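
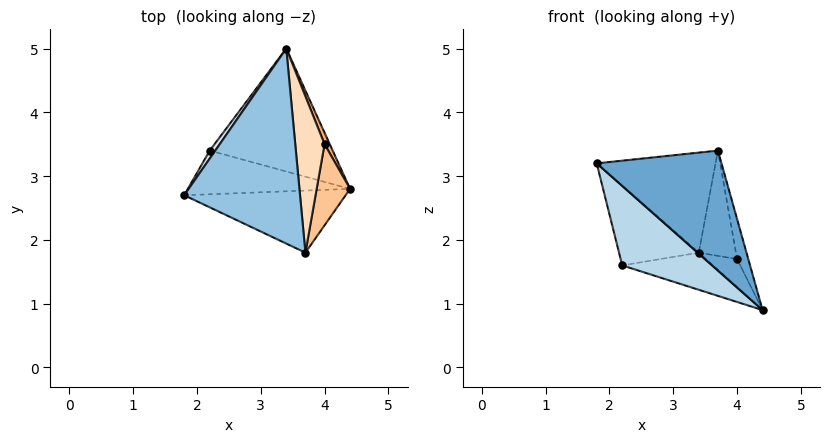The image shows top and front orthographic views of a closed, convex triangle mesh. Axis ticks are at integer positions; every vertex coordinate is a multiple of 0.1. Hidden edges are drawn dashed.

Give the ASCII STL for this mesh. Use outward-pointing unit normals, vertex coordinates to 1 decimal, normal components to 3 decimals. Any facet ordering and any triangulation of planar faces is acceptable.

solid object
 facet normal -0.349 -0.832 -0.431
  outer loop
   vertex 3.7 1.8 3.4
   vertex 1.8 2.7 3.2
   vertex 4.4 2.8 0.9
  endloop
 endfacet
 facet normal 0.122 0.453 0.883
  outer loop
   vertex 3.7 1.8 3.4
   vertex 3.4 5.0 1.8
   vertex 1.8 2.7 3.2
  endloop
 endfacet
 facet normal -0.365 -0.816 -0.448
  outer loop
   vertex 2.2 3.4 1.6
   vertex 4.4 2.8 0.9
   vertex 1.8 2.7 3.2
  endloop
 endfacet
 facet normal -0.802 0.594 0.059
  outer loop
   vertex 2.2 3.4 1.6
   vertex 1.8 2.7 3.2
   vertex 3.4 5.0 1.8
  endloop
 endfacet
 facet normal -0.220 0.282 -0.934
  outer loop
   vertex 2.2 3.4 1.6
   vertex 3.4 5.0 1.8
   vertex 4.4 2.8 0.9
  endloop
 endfacet
 facet normal 0.922 0.359 0.147
  outer loop
   vertex 4.0 3.5 1.7
   vertex 4.4 2.8 0.9
   vertex 3.4 5.0 1.8
  endloop
 endfacet
 facet normal 0.932 0.161 0.325
  outer loop
   vertex 4.0 3.5 1.7
   vertex 3.7 1.8 3.4
   vertex 4.4 2.8 0.9
  endloop
 endfacet
 facet normal 0.838 0.305 0.453
  outer loop
   vertex 4.0 3.5 1.7
   vertex 3.4 5.0 1.8
   vertex 3.7 1.8 3.4
  endloop
 endfacet
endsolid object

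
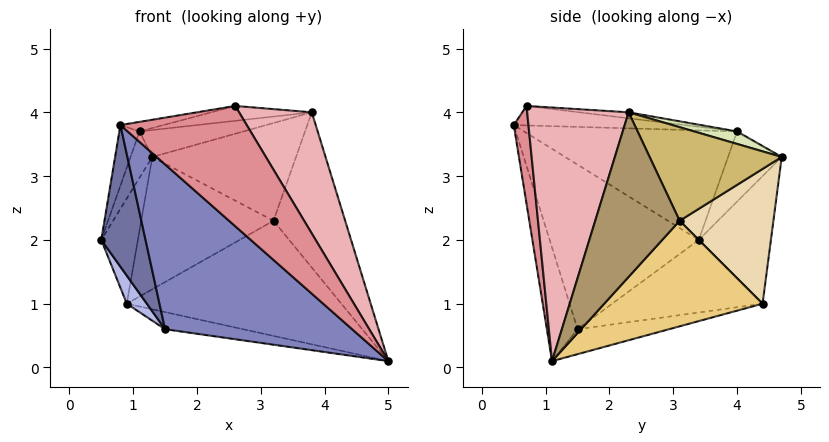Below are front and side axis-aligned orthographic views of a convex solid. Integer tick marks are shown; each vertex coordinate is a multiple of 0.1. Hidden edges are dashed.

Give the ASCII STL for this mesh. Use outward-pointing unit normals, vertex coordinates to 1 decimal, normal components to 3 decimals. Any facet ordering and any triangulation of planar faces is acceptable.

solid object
 facet normal -0.919 -0.273 -0.286
  outer loop
   vertex 1.5 1.5 0.6
   vertex 0.8 0.5 3.8
   vertex 0.5 3.4 2.0
  endloop
 endfacet
 facet normal -0.153 -0.933 -0.325
  outer loop
   vertex 1.5 1.5 0.6
   vertex 5.0 1.1 0.1
   vertex 0.8 0.5 3.8
  endloop
 endfacet
 facet normal -0.888 0.451 0.096
  outer loop
   vertex 0.9 4.4 1.0
   vertex 0.5 3.4 2.0
   vertex 1.3 4.7 3.3
  endloop
 endfacet
 facet normal -0.876 -0.117 -0.467
  outer loop
   vertex 0.9 4.4 1.0
   vertex 1.5 1.5 0.6
   vertex 0.5 3.4 2.0
  endloop
 endfacet
 facet normal -0.128 0.109 -0.986
  outer loop
   vertex 0.9 4.4 1.0
   vertex 5.0 1.1 0.1
   vertex 1.5 1.5 0.6
  endloop
 endfacet
 facet normal -0.949 0.090 0.303
  outer loop
   vertex 1.1 4.0 3.7
   vertex 0.5 3.4 2.0
   vertex 0.8 0.5 3.8
  endloop
 endfacet
 facet normal -0.910 0.369 0.191
  outer loop
   vertex 1.1 4.0 3.7
   vertex 1.3 4.7 3.3
   vertex 0.5 3.4 2.0
  endloop
 endfacet
 facet normal 0.184 0.447 0.875
  outer loop
   vertex 1.1 4.0 3.7
   vertex 3.8 2.3 4.0
   vertex 1.3 4.7 3.3
  endloop
 endfacet
 facet normal 0.762 0.647 0.035
  outer loop
   vertex 3.2 3.1 2.3
   vertex 3.8 2.3 4.0
   vertex 5.0 1.1 0.1
  endloop
 endfacet
 facet normal 0.673 0.732 0.107
  outer loop
   vertex 3.2 3.1 2.3
   vertex 1.3 4.7 3.3
   vertex 3.8 2.3 4.0
  endloop
 endfacet
 facet normal 0.577 0.781 -0.239
  outer loop
   vertex 3.2 3.1 2.3
   vertex 5.0 1.1 0.1
   vertex 0.9 4.4 1.0
  endloop
 endfacet
 facet normal 0.566 0.799 -0.203
  outer loop
   vertex 3.2 3.1 2.3
   vertex 0.9 4.4 1.0
   vertex 1.3 4.7 3.3
  endloop
 endfacet
 facet normal -0.169 0.043 0.985
  outer loop
   vertex 2.6 0.7 4.1
   vertex 1.1 4.0 3.7
   vertex 0.8 0.5 3.8
  endloop
 endfacet
 facet normal -0.048 0.098 0.994
  outer loop
   vertex 2.6 0.7 4.1
   vertex 3.8 2.3 4.0
   vertex 1.1 4.0 3.7
  endloop
 endfacet
 facet normal 0.115 -0.993 -0.030
  outer loop
   vertex 2.6 0.7 4.1
   vertex 0.8 0.5 3.8
   vertex 5.0 1.1 0.1
  endloop
 endfacet
 facet normal 0.747 -0.535 0.395
  outer loop
   vertex 2.6 0.7 4.1
   vertex 5.0 1.1 0.1
   vertex 3.8 2.3 4.0
  endloop
 endfacet
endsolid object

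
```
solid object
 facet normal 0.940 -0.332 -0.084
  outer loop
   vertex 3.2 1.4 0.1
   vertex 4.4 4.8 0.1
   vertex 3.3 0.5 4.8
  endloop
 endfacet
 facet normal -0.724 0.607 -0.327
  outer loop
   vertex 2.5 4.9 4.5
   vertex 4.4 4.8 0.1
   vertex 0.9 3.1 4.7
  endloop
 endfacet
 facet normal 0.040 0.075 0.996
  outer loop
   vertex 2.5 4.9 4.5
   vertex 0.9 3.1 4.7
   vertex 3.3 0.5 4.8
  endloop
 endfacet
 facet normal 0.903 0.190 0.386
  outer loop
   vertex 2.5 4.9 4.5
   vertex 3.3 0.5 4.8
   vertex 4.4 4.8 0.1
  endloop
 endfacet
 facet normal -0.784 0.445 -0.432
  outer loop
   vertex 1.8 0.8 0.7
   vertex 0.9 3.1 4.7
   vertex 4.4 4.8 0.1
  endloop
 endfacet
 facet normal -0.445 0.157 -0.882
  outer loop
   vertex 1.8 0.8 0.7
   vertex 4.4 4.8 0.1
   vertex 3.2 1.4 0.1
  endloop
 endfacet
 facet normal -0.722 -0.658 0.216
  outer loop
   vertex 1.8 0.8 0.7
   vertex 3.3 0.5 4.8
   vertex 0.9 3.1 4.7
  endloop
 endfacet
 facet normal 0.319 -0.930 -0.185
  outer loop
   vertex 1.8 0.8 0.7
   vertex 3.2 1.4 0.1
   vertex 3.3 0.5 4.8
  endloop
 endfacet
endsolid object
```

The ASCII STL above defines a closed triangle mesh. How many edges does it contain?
12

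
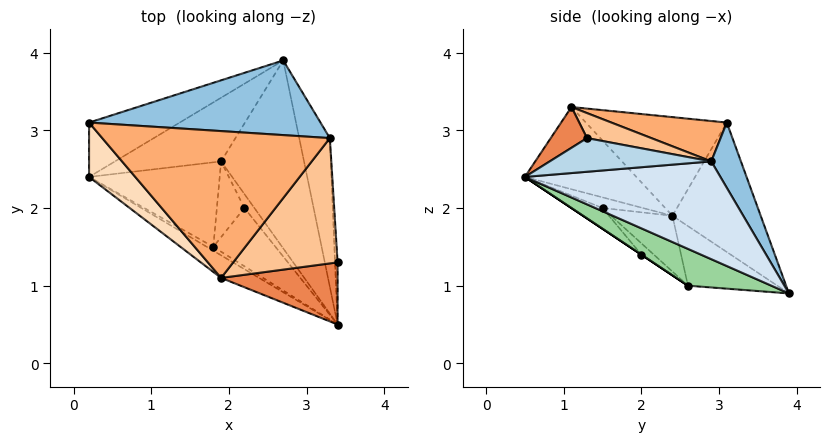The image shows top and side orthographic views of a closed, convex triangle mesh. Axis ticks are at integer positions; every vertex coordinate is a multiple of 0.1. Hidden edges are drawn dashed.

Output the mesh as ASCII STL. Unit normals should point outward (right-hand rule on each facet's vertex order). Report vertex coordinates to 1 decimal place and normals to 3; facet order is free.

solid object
 facet normal -0.584 0.701 -0.409
  outer loop
   vertex 0.2 2.4 1.9
   vertex 0.2 3.1 3.1
   vertex 2.7 3.9 0.9
  endloop
 endfacet
 facet normal 0.132 0.874 0.468
  outer loop
   vertex 3.3 2.9 2.6
   vertex 2.7 3.9 0.9
   vertex 0.2 3.1 3.1
  endloop
 endfacet
 facet normal 0.996 0.048 -0.077
  outer loop
   vertex 3.3 2.9 2.6
   vertex 3.4 1.3 2.9
   vertex 3.4 0.5 2.4
  endloop
 endfacet
 facet normal 0.952 0.065 -0.298
  outer loop
   vertex 3.3 2.9 2.6
   vertex 3.4 0.5 2.4
   vertex 2.7 3.9 0.9
  endloop
 endfacet
 facet normal 0.285 -0.508 0.813
  outer loop
   vertex 1.9 1.1 3.3
   vertex 3.4 0.5 2.4
   vertex 3.4 1.3 2.9
  endloop
 endfacet
 facet normal 0.170 0.240 0.956
  outer loop
   vertex 1.9 1.1 3.3
   vertex 3.3 2.9 2.6
   vertex 0.2 3.1 3.1
  endloop
 endfacet
 facet normal 0.229 0.193 0.954
  outer loop
   vertex 1.9 1.1 3.3
   vertex 3.4 1.3 2.9
   vertex 3.3 2.9 2.6
  endloop
 endfacet
 facet normal -0.732 -0.588 0.343
  outer loop
   vertex 1.9 1.1 3.3
   vertex 0.2 3.1 3.1
   vertex 0.2 2.4 1.9
  endloop
 endfacet
 facet normal -0.473 -0.854 -0.219
  outer loop
   vertex 1.9 1.1 3.3
   vertex 0.2 2.4 1.9
   vertex 3.4 0.5 2.4
  endloop
 endfacet
 facet normal 0.386 -0.305 -0.871
  outer loop
   vertex 1.9 2.6 1.0
   vertex 2.7 3.9 0.9
   vertex 3.4 0.5 2.4
  endloop
 endfacet
 facet normal -0.476 0.228 -0.849
  outer loop
   vertex 1.9 2.6 1.0
   vertex 0.2 2.4 1.9
   vertex 2.7 3.9 0.9
  endloop
 endfacet
 facet normal -0.457 -0.844 -0.281
  outer loop
   vertex 1.8 1.5 2.0
   vertex 3.4 0.5 2.4
   vertex 0.2 2.4 1.9
  endloop
 endfacet
 facet normal -0.307 -0.625 -0.718
  outer loop
   vertex 1.8 1.5 2.0
   vertex 0.2 2.4 1.9
   vertex 1.9 2.6 1.0
  endloop
 endfacet
 facet normal 0.000 -0.555 -0.832
  outer loop
   vertex 2.2 2.0 1.4
   vertex 1.9 2.6 1.0
   vertex 3.4 0.5 2.4
  endloop
 endfacet
 facet normal -0.237 -0.663 -0.710
  outer loop
   vertex 2.2 2.0 1.4
   vertex 3.4 0.5 2.4
   vertex 1.8 1.5 2.0
  endloop
 endfacet
 facet normal -0.295 -0.628 -0.720
  outer loop
   vertex 2.2 2.0 1.4
   vertex 1.8 1.5 2.0
   vertex 1.9 2.6 1.0
  endloop
 endfacet
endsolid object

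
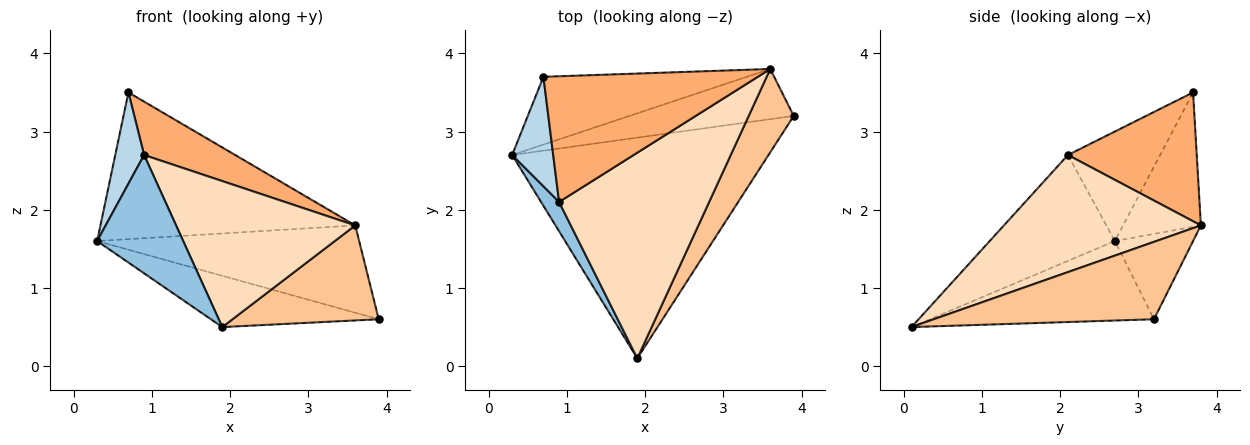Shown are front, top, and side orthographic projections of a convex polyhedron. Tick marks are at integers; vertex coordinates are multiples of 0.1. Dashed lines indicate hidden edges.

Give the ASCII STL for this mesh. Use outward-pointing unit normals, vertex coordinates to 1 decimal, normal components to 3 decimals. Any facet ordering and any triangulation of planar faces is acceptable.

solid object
 facet normal -0.289 0.217 -0.932
  outer loop
   vertex 1.9 0.1 0.5
   vertex 0.3 2.7 1.6
   vertex 3.9 3.2 0.6
  endloop
 endfacet
 facet normal -0.816 -0.561 0.139
  outer loop
   vertex 0.9 2.1 2.7
   vertex 0.3 2.7 1.6
   vertex 1.9 0.1 0.5
  endloop
 endfacet
 facet normal -0.899 -0.281 0.337
  outer loop
   vertex 0.9 2.1 2.7
   vertex 0.7 3.7 3.5
   vertex 0.3 2.7 1.6
  endloop
 endfacet
 facet normal -0.251 0.839 -0.482
  outer loop
   vertex 3.6 3.8 1.8
   vertex 3.9 3.2 0.6
   vertex 0.3 2.7 1.6
  endloop
 endfacet
 facet normal -0.267 0.875 -0.404
  outer loop
   vertex 3.6 3.8 1.8
   vertex 0.3 2.7 1.6
   vertex 0.7 3.7 3.5
  endloop
 endfacet
 facet normal 0.484 -0.342 0.805
  outer loop
   vertex 3.6 3.8 1.8
   vertex 0.7 3.7 3.5
   vertex 0.9 2.1 2.7
  endloop
 endfacet
 facet normal 0.750 -0.498 0.436
  outer loop
   vertex 3.6 3.8 1.8
   vertex 1.9 0.1 0.5
   vertex 3.9 3.2 0.6
  endloop
 endfacet
 facet normal 0.537 -0.488 0.688
  outer loop
   vertex 3.6 3.8 1.8
   vertex 0.9 2.1 2.7
   vertex 1.9 0.1 0.5
  endloop
 endfacet
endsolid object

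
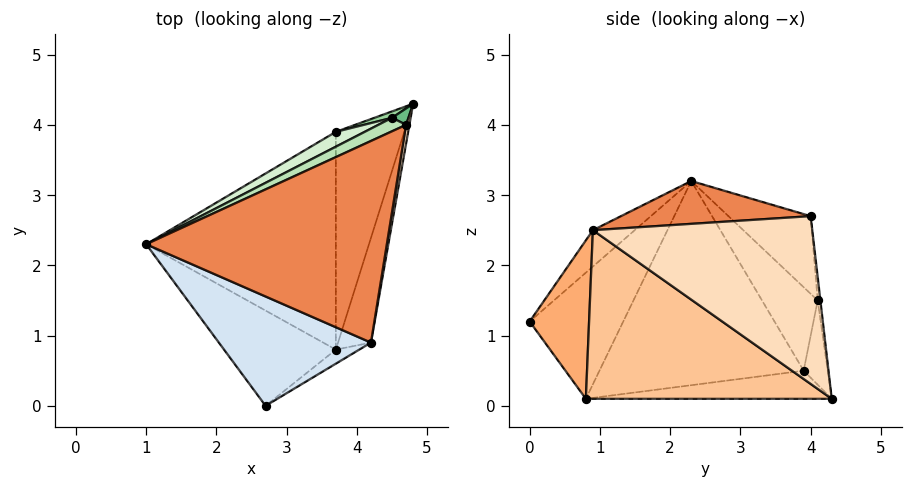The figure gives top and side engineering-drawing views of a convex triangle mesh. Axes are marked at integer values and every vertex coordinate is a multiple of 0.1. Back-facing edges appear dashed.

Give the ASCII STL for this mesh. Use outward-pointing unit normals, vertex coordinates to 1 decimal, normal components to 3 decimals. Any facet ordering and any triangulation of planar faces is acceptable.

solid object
 facet normal -0.748 0.024 -0.663
  outer loop
   vertex 3.7 0.8 0.1
   vertex 2.7 0.0 1.2
   vertex 1.0 2.3 3.2
  endloop
 endfacet
 facet normal -0.730 0.087 -0.678
  outer loop
   vertex 3.7 3.9 0.5
   vertex 3.7 0.8 0.1
   vertex 1.0 2.3 3.2
  endloop
 endfacet
 facet normal -0.377 0.119 -0.919
  outer loop
   vertex 3.7 3.9 0.5
   vertex 4.8 4.3 0.1
   vertex 3.7 0.8 0.1
  endloop
 endfacet
 facet normal -0.163 -0.713 0.682
  outer loop
   vertex 4.2 0.9 2.5
   vertex 1.0 2.3 3.2
   vertex 2.7 0.0 1.2
  endloop
 endfacet
 facet normal 0.174 -0.091 0.980
  outer loop
   vertex 4.2 0.9 2.5
   vertex 4.7 4.0 2.7
   vertex 1.0 2.3 3.2
  endloop
 endfacet
 facet normal 0.565 -0.821 -0.083
  outer loop
   vertex 4.2 0.9 2.5
   vertex 2.7 0.0 1.2
   vertex 3.7 0.8 0.1
  endloop
 endfacet
 facet normal 0.938 -0.295 -0.183
  outer loop
   vertex 4.2 0.9 2.5
   vertex 3.7 0.8 0.1
   vertex 4.8 4.3 0.1
  endloop
 endfacet
 facet normal 0.987 -0.160 0.019
  outer loop
   vertex 4.2 0.9 2.5
   vertex 4.8 4.3 0.1
   vertex 4.7 4.0 2.7
  endloop
 endfacet
 facet normal -0.153 0.982 0.107
  outer loop
   vertex 4.5 4.1 1.5
   vertex 4.7 4.0 2.7
   vertex 4.8 4.3 0.1
  endloop
 endfacet
 facet normal -0.320 0.945 0.067
  outer loop
   vertex 4.5 4.1 1.5
   vertex 4.8 4.3 0.1
   vertex 3.7 3.9 0.5
  endloop
 endfacet
 facet normal -0.397 0.907 0.142
  outer loop
   vertex 4.5 4.1 1.5
   vertex 1.0 2.3 3.2
   vertex 4.7 4.0 2.7
  endloop
 endfacet
 facet normal -0.399 0.906 0.138
  outer loop
   vertex 4.5 4.1 1.5
   vertex 3.7 3.9 0.5
   vertex 1.0 2.3 3.2
  endloop
 endfacet
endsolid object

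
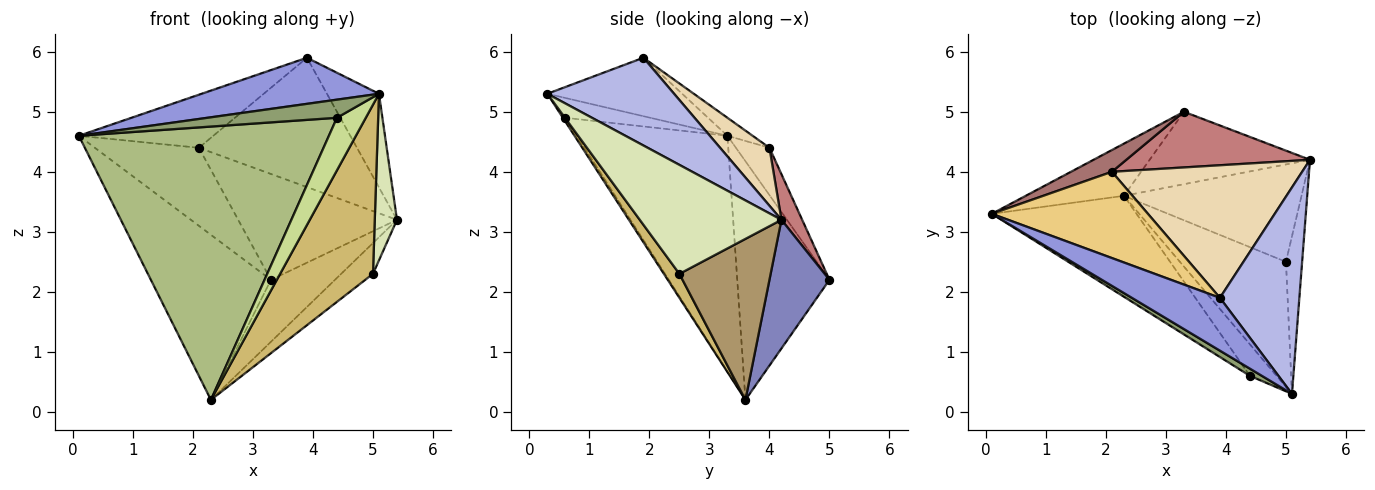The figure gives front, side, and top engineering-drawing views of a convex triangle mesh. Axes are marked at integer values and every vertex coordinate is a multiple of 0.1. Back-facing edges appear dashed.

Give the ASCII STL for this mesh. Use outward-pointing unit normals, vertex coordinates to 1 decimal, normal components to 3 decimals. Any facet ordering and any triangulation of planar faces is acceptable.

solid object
 facet normal -0.591 0.769 -0.243
  outer loop
   vertex 3.3 5.0 2.2
   vertex 2.3 3.6 0.2
   vertex 0.1 3.3 4.6
  endloop
 endfacet
 facet normal 0.520 0.555 -0.649
  outer loop
   vertex 3.3 5.0 2.2
   vertex 5.4 4.2 3.2
   vertex 2.3 3.6 0.2
  endloop
 endfacet
 facet normal -0.447 -0.588 0.674
  outer loop
   vertex 3.9 1.9 5.9
   vertex 0.1 3.3 4.6
   vertex 5.1 0.3 5.3
  endloop
 endfacet
 facet normal 0.709 0.291 0.642
  outer loop
   vertex 3.9 1.9 5.9
   vertex 5.1 0.3 5.3
   vertex 5.4 4.2 3.2
  endloop
 endfacet
 facet normal -0.520 -0.794 0.315
  outer loop
   vertex 4.4 0.6 4.9
   vertex 5.1 0.3 5.3
   vertex 0.1 3.3 4.6
  endloop
 endfacet
 facet normal -0.492 -0.817 -0.302
  outer loop
   vertex 4.4 0.6 4.9
   vertex 0.1 3.3 4.6
   vertex 2.3 3.6 0.2
  endloop
 endfacet
 facet normal -0.073 -0.855 -0.513
  outer loop
   vertex 4.4 0.6 4.9
   vertex 2.3 3.6 0.2
   vertex 5.1 0.3 5.3
  endloop
 endfacet
 facet normal 0.977 -0.153 -0.145
  outer loop
   vertex 5.0 2.5 2.3
   vertex 5.4 4.2 3.2
   vertex 5.1 0.3 5.3
  endloop
 endfacet
 facet normal 0.654 0.228 -0.721
  outer loop
   vertex 5.0 2.5 2.3
   vertex 2.3 3.6 0.2
   vertex 5.4 4.2 3.2
  endloop
 endfacet
 facet normal 0.133 -0.797 -0.589
  outer loop
   vertex 5.0 2.5 2.3
   vertex 5.1 0.3 5.3
   vertex 2.3 3.6 0.2
  endloop
 endfacet
 facet normal -0.098 0.522 0.848
  outer loop
   vertex 2.1 4.0 4.4
   vertex 0.1 3.3 4.6
   vertex 3.9 1.9 5.9
  endloop
 endfacet
 facet normal 0.213 0.682 0.699
  outer loop
   vertex 2.1 4.0 4.4
   vertex 3.9 1.9 5.9
   vertex 5.4 4.2 3.2
  endloop
 endfacet
 facet normal -0.296 0.920 0.257
  outer loop
   vertex 2.1 4.0 4.4
   vertex 3.3 5.0 2.2
   vertex 0.1 3.3 4.6
  endloop
 endfacet
 facet normal 0.115 0.879 0.462
  outer loop
   vertex 2.1 4.0 4.4
   vertex 5.4 4.2 3.2
   vertex 3.3 5.0 2.2
  endloop
 endfacet
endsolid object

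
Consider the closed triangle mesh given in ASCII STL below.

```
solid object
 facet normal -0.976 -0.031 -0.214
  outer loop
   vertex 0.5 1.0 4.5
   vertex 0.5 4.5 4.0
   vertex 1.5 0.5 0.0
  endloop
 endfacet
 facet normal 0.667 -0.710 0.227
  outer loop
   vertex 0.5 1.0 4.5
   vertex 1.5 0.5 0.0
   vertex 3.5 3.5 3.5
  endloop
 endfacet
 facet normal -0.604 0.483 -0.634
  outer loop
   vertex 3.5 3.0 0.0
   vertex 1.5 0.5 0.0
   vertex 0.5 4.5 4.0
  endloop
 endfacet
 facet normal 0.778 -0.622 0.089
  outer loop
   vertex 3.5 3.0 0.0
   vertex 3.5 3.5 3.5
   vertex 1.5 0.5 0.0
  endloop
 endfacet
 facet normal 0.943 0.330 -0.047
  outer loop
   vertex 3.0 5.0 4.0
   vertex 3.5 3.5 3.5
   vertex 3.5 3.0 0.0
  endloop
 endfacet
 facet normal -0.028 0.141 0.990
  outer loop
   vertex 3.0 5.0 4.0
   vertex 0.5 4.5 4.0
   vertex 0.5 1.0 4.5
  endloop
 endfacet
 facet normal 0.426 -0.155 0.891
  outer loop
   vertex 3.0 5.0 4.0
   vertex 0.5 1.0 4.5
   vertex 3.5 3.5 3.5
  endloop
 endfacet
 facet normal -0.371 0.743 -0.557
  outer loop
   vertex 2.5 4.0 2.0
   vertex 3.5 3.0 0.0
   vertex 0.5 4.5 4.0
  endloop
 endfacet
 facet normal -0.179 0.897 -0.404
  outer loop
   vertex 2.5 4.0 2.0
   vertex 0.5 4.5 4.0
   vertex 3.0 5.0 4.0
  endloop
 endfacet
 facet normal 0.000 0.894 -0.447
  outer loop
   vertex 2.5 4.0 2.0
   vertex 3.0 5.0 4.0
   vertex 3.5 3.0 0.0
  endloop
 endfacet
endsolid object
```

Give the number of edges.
15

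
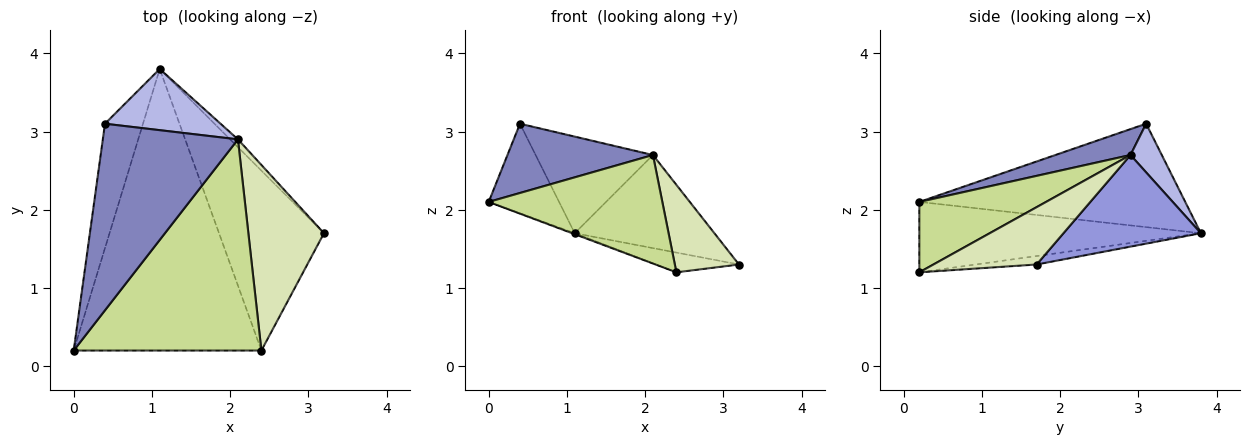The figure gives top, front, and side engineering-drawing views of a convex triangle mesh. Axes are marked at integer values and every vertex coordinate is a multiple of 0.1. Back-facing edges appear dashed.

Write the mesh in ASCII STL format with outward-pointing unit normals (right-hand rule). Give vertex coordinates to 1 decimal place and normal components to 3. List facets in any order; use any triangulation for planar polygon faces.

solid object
 facet normal -0.911 0.241 -0.335
  outer loop
   vertex 0.4 3.1 3.1
   vertex 1.1 3.8 1.7
   vertex 0.0 0.2 2.1
  endloop
 endfacet
 facet normal 0.177 -0.343 0.923
  outer loop
   vertex 2.1 2.9 2.7
   vertex 0.4 3.1 3.1
   vertex 0.0 0.2 2.1
  endloop
 endfacet
 facet normal 0.700 0.712 -0.060
  outer loop
   vertex 2.1 2.9 2.7
   vertex 3.2 1.7 1.3
   vertex 1.1 3.8 1.7
  endloop
 endfacet
 facet normal 0.220 0.824 0.522
  outer loop
   vertex 2.1 2.9 2.7
   vertex 1.1 3.8 1.7
   vertex 0.4 3.1 3.1
  endloop
 endfacet
 facet normal -0.351 0.003 -0.936
  outer loop
   vertex 2.4 0.2 1.2
   vertex 0.0 0.2 2.1
   vertex 1.1 3.8 1.7
  endloop
 endfacet
 facet normal -0.080 0.109 -0.991
  outer loop
   vertex 2.4 0.2 1.2
   vertex 1.1 3.8 1.7
   vertex 3.2 1.7 1.3
  endloop
 endfacet
 facet normal 0.316 -0.434 0.844
  outer loop
   vertex 2.4 0.2 1.2
   vertex 2.1 2.9 2.7
   vertex 0.0 0.2 2.1
  endloop
 endfacet
 facet normal 0.566 -0.351 0.746
  outer loop
   vertex 2.4 0.2 1.2
   vertex 3.2 1.7 1.3
   vertex 2.1 2.9 2.7
  endloop
 endfacet
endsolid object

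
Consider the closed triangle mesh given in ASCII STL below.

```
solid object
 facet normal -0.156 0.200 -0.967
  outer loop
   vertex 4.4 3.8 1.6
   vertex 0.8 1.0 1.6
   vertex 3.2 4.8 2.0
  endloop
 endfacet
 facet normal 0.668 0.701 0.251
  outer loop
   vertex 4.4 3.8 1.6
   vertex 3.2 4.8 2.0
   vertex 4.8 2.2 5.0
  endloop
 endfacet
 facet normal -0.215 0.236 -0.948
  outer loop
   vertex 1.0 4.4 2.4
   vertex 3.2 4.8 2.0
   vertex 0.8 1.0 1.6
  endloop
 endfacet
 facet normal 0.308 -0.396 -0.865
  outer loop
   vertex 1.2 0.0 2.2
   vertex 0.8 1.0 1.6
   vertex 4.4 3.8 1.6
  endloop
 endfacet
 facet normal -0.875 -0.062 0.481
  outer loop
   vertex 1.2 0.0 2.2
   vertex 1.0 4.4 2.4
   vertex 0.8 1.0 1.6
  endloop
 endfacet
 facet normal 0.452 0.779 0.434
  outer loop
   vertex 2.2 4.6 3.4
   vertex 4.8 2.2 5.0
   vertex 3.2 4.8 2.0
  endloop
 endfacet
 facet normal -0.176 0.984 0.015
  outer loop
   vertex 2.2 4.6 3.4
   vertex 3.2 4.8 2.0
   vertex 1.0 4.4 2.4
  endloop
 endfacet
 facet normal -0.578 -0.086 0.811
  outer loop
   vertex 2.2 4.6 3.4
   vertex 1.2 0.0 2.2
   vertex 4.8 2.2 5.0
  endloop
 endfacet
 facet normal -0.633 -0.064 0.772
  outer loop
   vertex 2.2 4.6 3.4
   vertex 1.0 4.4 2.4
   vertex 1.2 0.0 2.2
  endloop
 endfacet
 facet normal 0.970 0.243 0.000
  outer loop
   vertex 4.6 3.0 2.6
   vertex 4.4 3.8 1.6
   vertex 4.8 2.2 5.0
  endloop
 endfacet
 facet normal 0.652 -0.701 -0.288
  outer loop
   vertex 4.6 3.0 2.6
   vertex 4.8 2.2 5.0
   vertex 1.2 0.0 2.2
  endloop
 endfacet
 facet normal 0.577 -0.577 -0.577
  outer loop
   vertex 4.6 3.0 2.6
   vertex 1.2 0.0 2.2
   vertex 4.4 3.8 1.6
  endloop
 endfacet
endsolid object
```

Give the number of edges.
18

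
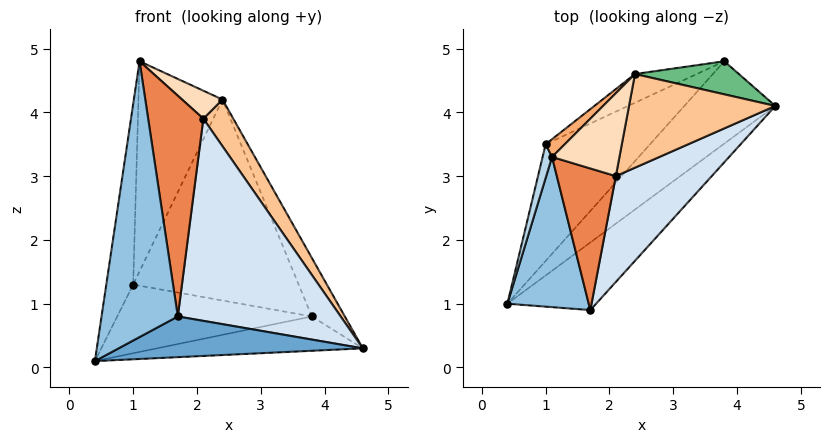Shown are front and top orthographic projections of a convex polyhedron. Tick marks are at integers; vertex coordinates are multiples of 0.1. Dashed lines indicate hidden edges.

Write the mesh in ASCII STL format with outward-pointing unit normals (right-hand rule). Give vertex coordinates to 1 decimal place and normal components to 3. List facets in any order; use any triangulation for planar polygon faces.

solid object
 facet normal 0.388 -0.475 -0.789
  outer loop
   vertex 1.7 0.9 0.8
   vertex 0.4 1.0 0.1
   vertex 4.6 4.1 0.3
  endloop
 endfacet
 facet normal -0.309 -0.835 0.455
  outer loop
   vertex 1.7 0.9 0.8
   vertex 1.1 3.3 4.8
   vertex 0.4 1.0 0.1
  endloop
 endfacet
 facet normal -0.976 0.215 0.040
  outer loop
   vertex 1.0 3.5 1.3
   vertex 0.4 1.0 0.1
   vertex 1.1 3.3 4.8
  endloop
 endfacet
 facet normal 0.727 -0.609 0.319
  outer loop
   vertex 2.1 3.0 3.9
   vertex 1.7 0.9 0.8
   vertex 4.6 4.1 0.3
  endloop
 endfacet
 facet normal 0.227 -0.820 0.526
  outer loop
   vertex 2.1 3.0 3.9
   vertex 1.1 3.3 4.8
   vertex 1.7 0.9 0.8
  endloop
 endfacet
 facet normal -0.692 0.720 0.061
  outer loop
   vertex 2.4 4.6 4.2
   vertex 1.0 3.5 1.3
   vertex 1.1 3.3 4.8
  endloop
 endfacet
 facet normal 0.829 -0.249 0.500
  outer loop
   vertex 2.4 4.6 4.2
   vertex 2.1 3.0 3.9
   vertex 4.6 4.1 0.3
  endloop
 endfacet
 facet normal 0.604 -0.255 0.756
  outer loop
   vertex 2.4 4.6 4.2
   vertex 1.1 3.3 4.8
   vertex 2.1 3.0 3.9
  endloop
 endfacet
 facet normal 0.730 0.595 0.336
  outer loop
   vertex 3.8 4.8 0.8
   vertex 2.4 4.6 4.2
   vertex 4.6 4.1 0.3
  endloop
 endfacet
 facet normal -0.436 0.891 -0.127
  outer loop
   vertex 3.8 4.8 0.8
   vertex 1.0 3.5 1.3
   vertex 2.4 4.6 4.2
  endloop
 endfacet
 facet normal -0.233 0.374 -0.897
  outer loop
   vertex 3.8 4.8 0.8
   vertex 4.6 4.1 0.3
   vertex 0.4 1.0 0.1
  endloop
 endfacet
 facet normal -0.363 0.473 -0.803
  outer loop
   vertex 3.8 4.8 0.8
   vertex 0.4 1.0 0.1
   vertex 1.0 3.5 1.3
  endloop
 endfacet
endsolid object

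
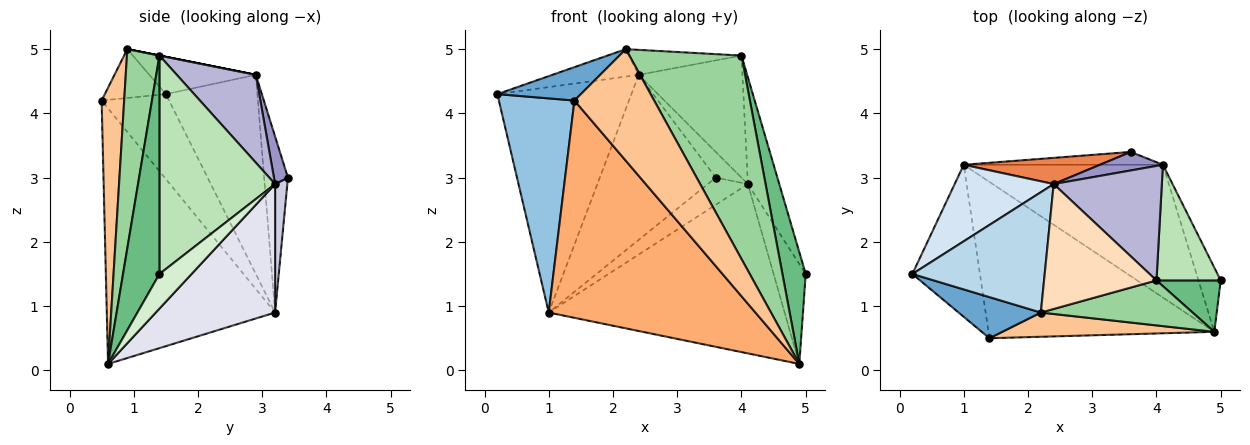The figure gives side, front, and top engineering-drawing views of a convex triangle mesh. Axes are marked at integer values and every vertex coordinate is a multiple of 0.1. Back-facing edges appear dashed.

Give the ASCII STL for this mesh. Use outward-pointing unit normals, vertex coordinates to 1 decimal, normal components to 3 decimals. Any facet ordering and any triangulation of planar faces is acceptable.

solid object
 facet normal -0.419 -0.573 0.705
  outer loop
   vertex 1.4 0.5 4.2
   vertex 2.2 0.9 5.0
   vertex 0.2 1.5 4.3
  endloop
 endfacet
 facet normal -0.588 -0.659 -0.468
  outer loop
   vertex 1.4 0.5 4.2
   vertex 0.2 1.5 4.3
   vertex 1.0 3.2 0.9
  endloop
 endfacet
 facet normal -0.265 0.215 0.940
  outer loop
   vertex 2.4 2.9 4.6
   vertex 0.2 1.5 4.3
   vertex 2.2 0.9 5.0
  endloop
 endfacet
 facet normal -0.543 0.795 0.270
  outer loop
   vertex 2.4 2.9 4.6
   vertex 1.0 3.2 0.9
   vertex 0.2 1.5 4.3
  endloop
 endfacet
 facet normal -0.199 0.968 0.154
  outer loop
   vertex 2.4 2.9 4.6
   vertex 3.6 3.4 3.0
   vertex 1.0 3.2 0.9
  endloop
 endfacet
 facet normal -0.551 -0.677 -0.487
  outer loop
   vertex 4.9 0.6 0.1
   vertex 1.4 0.5 4.2
   vertex 1.0 3.2 0.9
  endloop
 endfacet
 facet normal 0.266 -0.942 0.204
  outer loop
   vertex 4.9 0.6 0.1
   vertex 2.2 0.9 5.0
   vertex 1.4 0.5 4.2
  endloop
 endfacet
 facet normal 0.000 0.196 0.981
  outer loop
   vertex 4.0 1.4 4.9
   vertex 2.4 2.9 4.6
   vertex 2.2 0.9 5.0
  endloop
 endfacet
 facet normal 0.818 -0.523 0.240
  outer loop
   vertex 4.0 1.4 4.9
   vertex 4.9 0.6 0.1
   vertex 5.0 1.4 1.5
  endloop
 endfacet
 facet normal 0.273 -0.939 0.208
  outer loop
   vertex 4.0 1.4 4.9
   vertex 2.2 0.9 5.0
   vertex 4.9 0.6 0.1
  endloop
 endfacet
 facet normal 0.928 0.252 0.273
  outer loop
   vertex 4.1 3.2 2.9
   vertex 4.0 1.4 4.9
   vertex 5.0 1.4 1.5
  endloop
 endfacet
 facet normal 0.644 0.644 -0.414
  outer loop
   vertex 4.1 3.2 2.9
   vertex 5.0 1.4 1.5
   vertex 4.9 0.6 0.1
  endloop
 endfacet
 facet normal 0.404 0.742 0.535
  outer loop
   vertex 4.1 3.2 2.9
   vertex 3.6 3.4 3.0
   vertex 2.4 2.9 4.6
  endloop
 endfacet
 facet normal 0.486 0.638 0.598
  outer loop
   vertex 4.1 3.2 2.9
   vertex 2.4 2.9 4.6
   vertex 4.0 1.4 4.9
  endloop
 endfacet
 facet normal 0.266 0.871 -0.412
  outer loop
   vertex 4.1 3.2 2.9
   vertex 1.0 3.2 0.9
   vertex 3.6 3.4 3.0
  endloop
 endfacet
 facet normal 0.370 0.731 -0.573
  outer loop
   vertex 4.1 3.2 2.9
   vertex 4.9 0.6 0.1
   vertex 1.0 3.2 0.9
  endloop
 endfacet
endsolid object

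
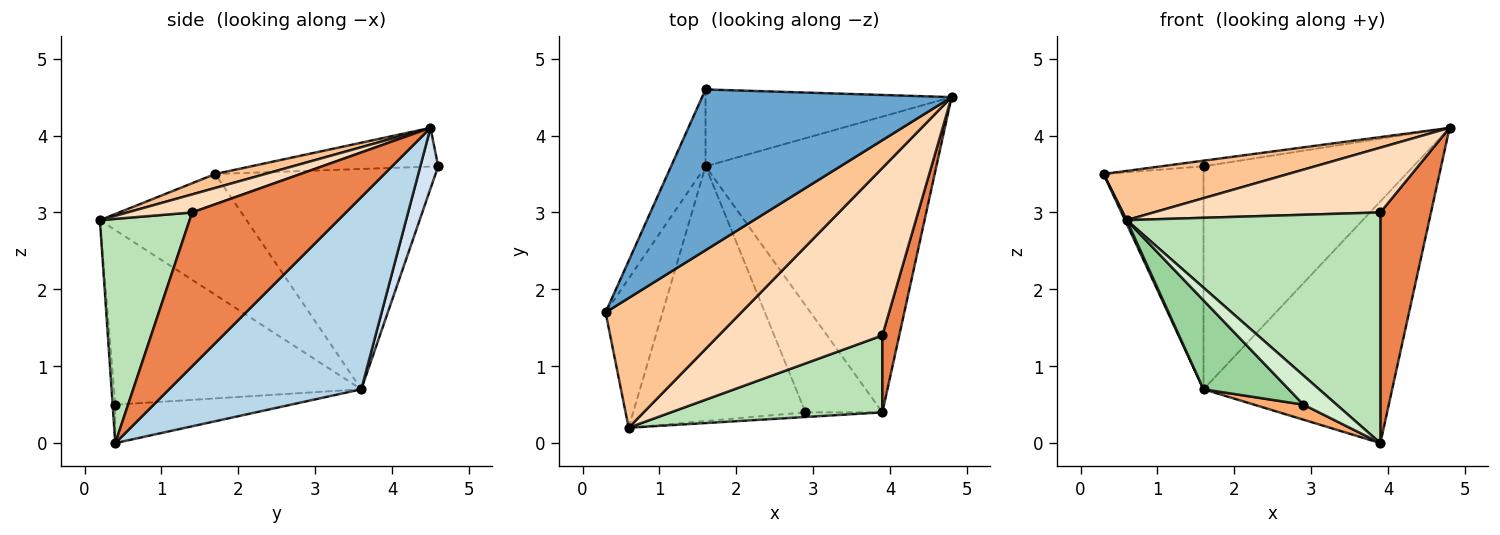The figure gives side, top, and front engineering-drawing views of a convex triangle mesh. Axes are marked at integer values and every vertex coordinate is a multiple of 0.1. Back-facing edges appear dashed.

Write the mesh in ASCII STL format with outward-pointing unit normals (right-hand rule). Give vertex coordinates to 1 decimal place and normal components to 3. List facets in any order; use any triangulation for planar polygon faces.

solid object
 facet normal -0.153 0.035 0.988
  outer loop
   vertex 1.6 4.6 3.6
   vertex 0.3 1.7 3.5
   vertex 4.8 4.5 4.1
  endloop
 endfacet
 facet normal -0.902 0.409 -0.141
  outer loop
   vertex 1.6 3.6 0.7
   vertex 0.3 1.7 3.5
   vertex 1.6 4.6 3.6
  endloop
 endfacet
 facet normal 0.542 0.532 -0.651
  outer loop
   vertex 1.6 3.6 0.7
   vertex 4.8 4.5 4.1
   vertex 3.9 0.4 0.0
  endloop
 endfacet
 facet normal 0.080 0.942 -0.325
  outer loop
   vertex 1.6 3.6 0.7
   vertex 1.6 4.6 3.6
   vertex 4.8 4.5 4.1
  endloop
 endfacet
 facet normal 0.945 -0.311 0.104
  outer loop
   vertex 3.9 1.4 3.0
   vertex 3.9 0.4 0.0
   vertex 4.8 4.5 4.1
  endloop
 endfacet
 facet normal -0.444 -0.125 -0.887
  outer loop
   vertex 2.9 0.4 0.5
   vertex 1.6 3.6 0.7
   vertex 3.9 0.4 0.0
  endloop
 endfacet
 facet normal 0.096 -0.353 0.931
  outer loop
   vertex 0.6 0.2 2.9
   vertex 4.8 4.5 4.1
   vertex 0.3 1.7 3.5
  endloop
 endfacet
 facet normal 0.102 -0.359 0.928
  outer loop
   vertex 0.6 0.2 2.9
   vertex 3.9 1.4 3.0
   vertex 4.8 4.5 4.1
  endloop
 endfacet
 facet normal -0.904 -0.010 -0.427
  outer loop
   vertex 0.6 0.2 2.9
   vertex 0.3 1.7 3.5
   vertex 1.6 3.6 0.7
  endloop
 endfacet
 facet normal -0.691 -0.238 -0.682
  outer loop
   vertex 0.6 0.2 2.9
   vertex 1.6 3.6 0.7
   vertex 2.9 0.4 0.5
  endloop
 endfacet
 facet normal 0.318 -0.899 0.300
  outer loop
   vertex 0.6 0.2 2.9
   vertex 3.9 0.4 0.0
   vertex 3.9 1.4 3.0
  endloop
 endfacet
 facet normal -0.079 -0.984 -0.157
  outer loop
   vertex 0.6 0.2 2.9
   vertex 2.9 0.4 0.5
   vertex 3.9 0.4 0.0
  endloop
 endfacet
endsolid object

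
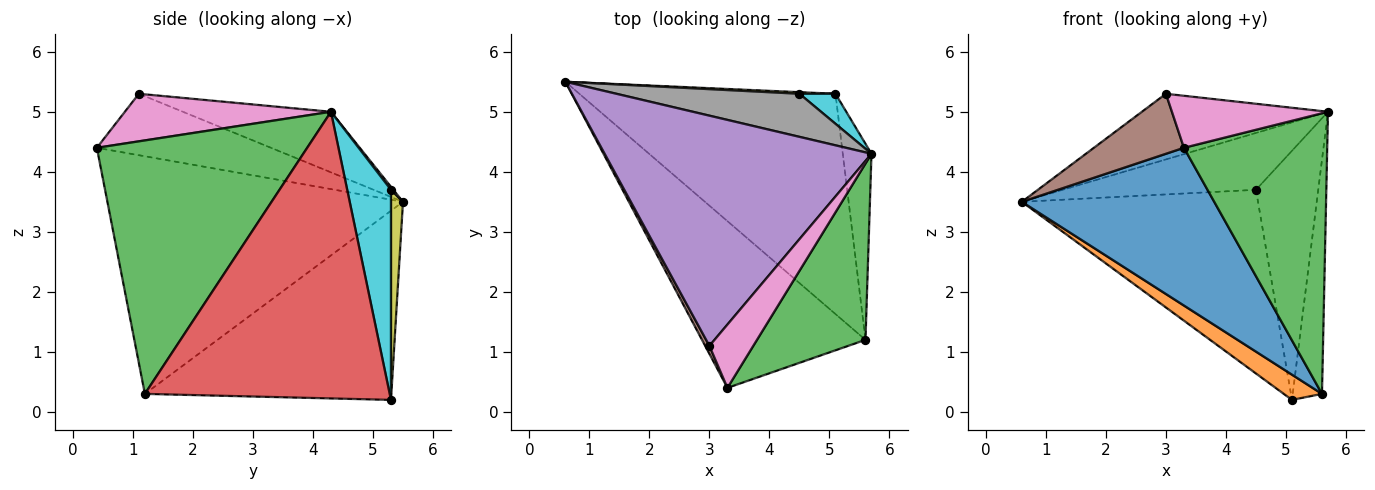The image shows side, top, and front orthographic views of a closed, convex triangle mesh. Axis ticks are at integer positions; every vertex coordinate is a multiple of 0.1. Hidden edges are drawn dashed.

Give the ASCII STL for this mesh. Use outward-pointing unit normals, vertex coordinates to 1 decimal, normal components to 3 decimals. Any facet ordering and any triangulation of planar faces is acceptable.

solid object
 facet normal -0.726 -0.473 -0.500
  outer loop
   vertex 5.6 1.2 0.3
   vertex 3.3 0.4 4.4
   vertex 0.6 5.5 3.5
  endloop
 endfacet
 facet normal -0.592 -0.092 -0.801
  outer loop
   vertex 5.6 1.2 0.3
   vertex 0.6 5.5 3.5
   vertex 5.1 5.3 0.2
  endloop
 endfacet
 facet normal 0.779 -0.531 0.334
  outer loop
   vertex 5.6 1.2 0.3
   vertex 5.7 4.3 5.0
   vertex 3.3 0.4 4.4
  endloop
 endfacet
 facet normal 0.988 0.118 -0.099
  outer loop
   vertex 5.6 1.2 0.3
   vertex 5.1 5.3 0.2
   vertex 5.7 4.3 5.0
  endloop
 endfacet
 facet normal -0.213 0.268 0.940
  outer loop
   vertex 3.0 1.1 5.3
   vertex 5.7 4.3 5.0
   vertex 0.6 5.5 3.5
  endloop
 endfacet
 facet normal -0.887 -0.459 0.061
  outer loop
   vertex 3.0 1.1 5.3
   vertex 0.6 5.5 3.5
   vertex 3.3 0.4 4.4
  endloop
 endfacet
 facet normal 0.642 -0.486 0.592
  outer loop
   vertex 3.0 1.1 5.3
   vertex 3.3 0.4 4.4
   vertex 5.7 4.3 5.0
  endloop
 endfacet
 facet normal 0.010 0.797 0.604
  outer loop
   vertex 4.5 5.3 3.7
   vertex 0.6 5.5 3.5
   vertex 5.7 4.3 5.0
  endloop
 endfacet
 facet normal 0.051 0.999 0.009
  outer loop
   vertex 4.5 5.3 3.7
   vertex 5.1 5.3 0.2
   vertex 0.6 5.5 3.5
  endloop
 endfacet
 facet normal 0.572 0.814 0.098
  outer loop
   vertex 4.5 5.3 3.7
   vertex 5.7 4.3 5.0
   vertex 5.1 5.3 0.2
  endloop
 endfacet
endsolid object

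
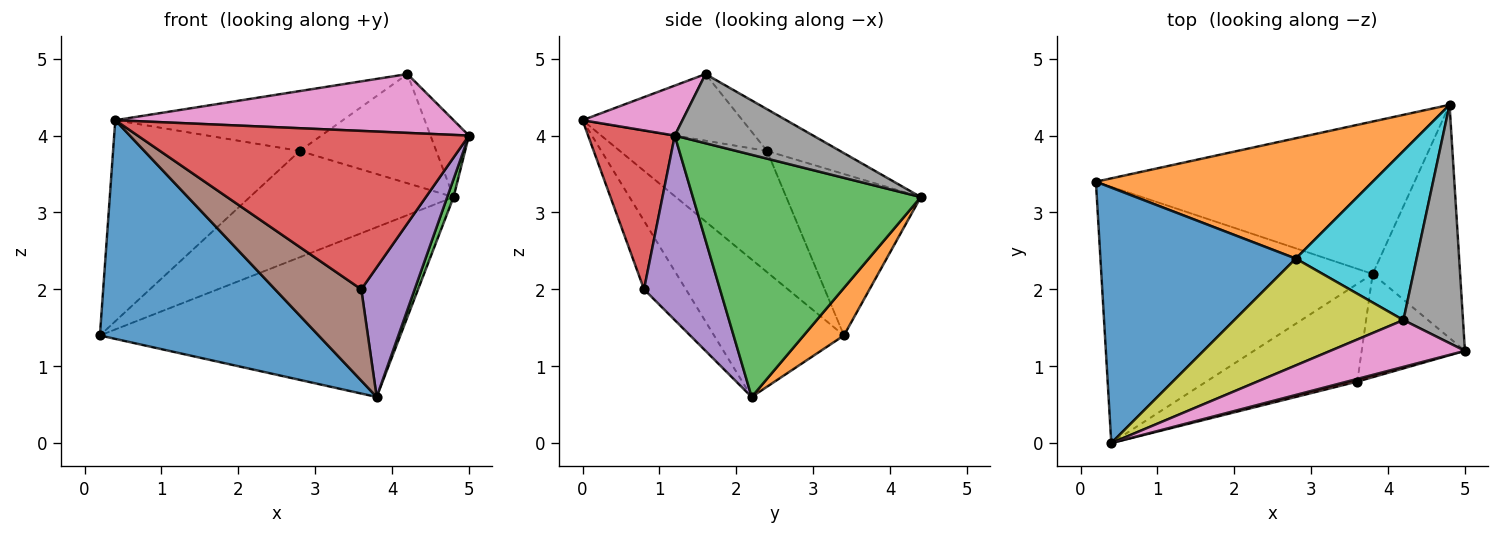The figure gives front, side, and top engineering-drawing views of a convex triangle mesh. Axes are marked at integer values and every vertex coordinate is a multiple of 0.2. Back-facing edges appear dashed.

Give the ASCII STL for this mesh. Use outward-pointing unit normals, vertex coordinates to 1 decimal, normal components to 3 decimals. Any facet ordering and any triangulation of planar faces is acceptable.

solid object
 facet normal -0.360 -0.606 -0.710
  outer loop
   vertex 3.8 2.2 0.6
   vertex 0.4 0.0 4.2
   vertex 0.2 3.4 1.4
  endloop
 endfacet
 facet normal 0.099 0.741 -0.665
  outer loop
   vertex 4.8 4.4 3.2
   vertex 3.8 2.2 0.6
   vertex 0.2 3.4 1.4
  endloop
 endfacet
 facet normal 0.940 -0.026 -0.340
  outer loop
   vertex 4.8 4.4 3.2
   vertex 5.0 1.2 4.0
   vertex 3.8 2.2 0.6
  endloop
 endfacet
 facet normal 0.253 -0.967 0.016
  outer loop
   vertex 3.6 0.8 2.0
   vertex 5.0 1.2 4.0
   vertex 0.4 0.0 4.2
  endloop
 endfacet
 facet normal 0.744 -0.523 -0.416
  outer loop
   vertex 3.6 0.8 2.0
   vertex 3.8 2.2 0.6
   vertex 5.0 1.2 4.0
  endloop
 endfacet
 facet normal -0.315 -0.648 -0.693
  outer loop
   vertex 3.6 0.8 2.0
   vertex 0.4 0.0 4.2
   vertex 3.8 2.2 0.6
  endloop
 endfacet
 facet normal 0.225 -0.762 0.607
  outer loop
   vertex 4.2 1.6 4.8
   vertex 0.4 0.0 4.2
   vertex 5.0 1.2 4.0
  endloop
 endfacet
 facet normal 0.742 0.206 0.639
  outer loop
   vertex 4.2 1.6 4.8
   vertex 5.0 1.2 4.0
   vertex 4.8 4.4 3.2
  endloop
 endfacet
 facet normal -0.325 0.462 0.825
  outer loop
   vertex 2.8 2.4 3.8
   vertex 0.4 0.0 4.2
   vertex 4.2 1.6 4.8
  endloop
 endfacet
 facet normal -0.279 0.521 0.807
  outer loop
   vertex 2.8 2.4 3.8
   vertex 4.2 1.6 4.8
   vertex 4.8 4.4 3.2
  endloop
 endfacet
 facet normal -0.438 0.556 0.706
  outer loop
   vertex 2.8 2.4 3.8
   vertex 0.2 3.4 1.4
   vertex 0.4 0.0 4.2
  endloop
 endfacet
 facet normal -0.401 0.607 0.687
  outer loop
   vertex 2.8 2.4 3.8
   vertex 4.8 4.4 3.2
   vertex 0.2 3.4 1.4
  endloop
 endfacet
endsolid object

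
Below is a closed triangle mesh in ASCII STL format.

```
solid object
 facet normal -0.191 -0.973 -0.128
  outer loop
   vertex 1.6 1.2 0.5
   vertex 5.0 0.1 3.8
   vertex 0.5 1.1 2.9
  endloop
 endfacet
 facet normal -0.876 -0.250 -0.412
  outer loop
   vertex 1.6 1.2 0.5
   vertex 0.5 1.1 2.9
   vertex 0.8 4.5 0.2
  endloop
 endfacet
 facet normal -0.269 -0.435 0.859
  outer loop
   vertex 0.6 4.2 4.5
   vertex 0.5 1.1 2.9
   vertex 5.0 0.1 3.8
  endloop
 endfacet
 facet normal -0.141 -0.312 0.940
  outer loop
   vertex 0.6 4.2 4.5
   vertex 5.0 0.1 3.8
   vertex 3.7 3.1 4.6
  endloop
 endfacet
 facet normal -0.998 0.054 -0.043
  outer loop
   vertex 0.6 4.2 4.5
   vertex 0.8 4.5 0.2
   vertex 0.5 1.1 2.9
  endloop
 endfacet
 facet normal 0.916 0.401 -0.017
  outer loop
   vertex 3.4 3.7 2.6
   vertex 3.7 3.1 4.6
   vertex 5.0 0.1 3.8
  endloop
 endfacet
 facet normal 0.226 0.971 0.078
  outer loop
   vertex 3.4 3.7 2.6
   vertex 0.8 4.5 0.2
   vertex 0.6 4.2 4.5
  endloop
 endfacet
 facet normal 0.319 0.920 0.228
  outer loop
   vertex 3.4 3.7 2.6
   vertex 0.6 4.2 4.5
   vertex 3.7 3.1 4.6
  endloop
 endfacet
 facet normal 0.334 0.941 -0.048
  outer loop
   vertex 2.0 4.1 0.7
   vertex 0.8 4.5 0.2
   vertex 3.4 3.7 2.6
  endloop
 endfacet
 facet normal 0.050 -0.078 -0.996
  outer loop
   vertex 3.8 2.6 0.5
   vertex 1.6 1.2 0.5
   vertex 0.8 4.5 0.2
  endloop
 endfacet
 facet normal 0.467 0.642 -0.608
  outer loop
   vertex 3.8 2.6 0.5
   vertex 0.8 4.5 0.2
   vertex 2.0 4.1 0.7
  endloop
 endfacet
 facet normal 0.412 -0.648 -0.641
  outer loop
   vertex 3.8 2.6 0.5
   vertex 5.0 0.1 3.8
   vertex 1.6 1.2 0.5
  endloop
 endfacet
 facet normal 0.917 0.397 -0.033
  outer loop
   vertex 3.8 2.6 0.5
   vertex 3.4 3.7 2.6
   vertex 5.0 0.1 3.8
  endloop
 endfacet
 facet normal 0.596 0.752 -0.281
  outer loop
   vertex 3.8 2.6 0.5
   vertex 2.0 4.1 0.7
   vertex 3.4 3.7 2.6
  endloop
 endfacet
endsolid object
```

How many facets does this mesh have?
14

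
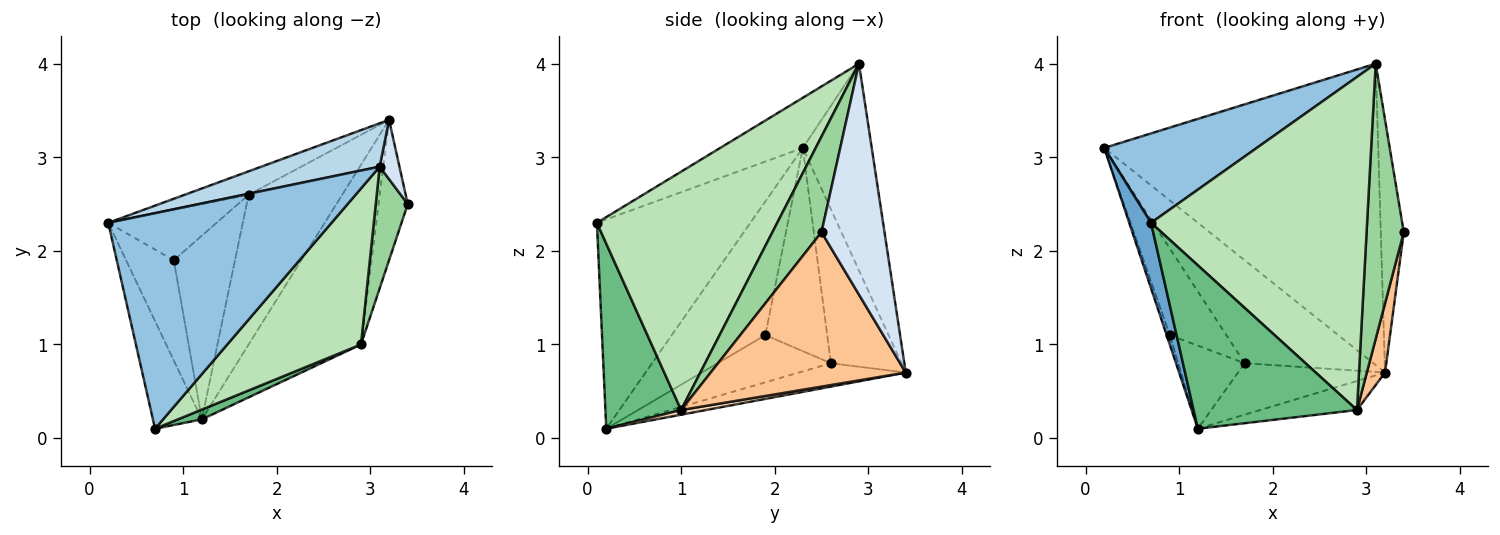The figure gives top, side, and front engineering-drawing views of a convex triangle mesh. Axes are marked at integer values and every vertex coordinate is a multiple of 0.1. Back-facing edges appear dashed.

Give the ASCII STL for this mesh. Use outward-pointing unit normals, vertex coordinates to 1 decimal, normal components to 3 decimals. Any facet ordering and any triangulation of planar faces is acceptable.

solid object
 facet normal -0.965 -0.137 -0.225
  outer loop
   vertex 1.2 0.2 0.1
   vertex 0.7 0.1 2.3
   vertex 0.2 2.3 3.1
  endloop
 endfacet
 facet normal -0.203 -0.375 0.904
  outer loop
   vertex 3.1 2.9 4.0
   vertex 0.2 2.3 3.1
   vertex 0.7 0.1 2.3
  endloop
 endfacet
 facet normal -0.242 0.960 0.138
  outer loop
   vertex 3.1 2.9 4.0
   vertex 3.2 3.4 0.7
   vertex 0.2 2.3 3.1
  endloop
 endfacet
 facet normal 0.936 0.342 0.080
  outer loop
   vertex 3.1 2.9 4.0
   vertex 3.4 2.5 2.2
   vertex 3.2 3.4 0.7
  endloop
 endfacet
 facet normal -0.472 0.860 -0.195
  outer loop
   vertex 1.7 2.6 0.8
   vertex 0.2 2.3 3.1
   vertex 3.2 3.4 0.7
  endloop
 endfacet
 facet normal -0.230 0.316 -0.920
  outer loop
   vertex 1.7 2.6 0.8
   vertex 3.2 3.4 0.7
   vertex 1.2 0.2 0.1
  endloop
 endfacet
 facet normal 0.978 -0.091 -0.185
  outer loop
   vertex 2.9 1.0 0.3
   vertex 3.2 3.4 0.7
   vertex 3.4 2.5 2.2
  endloop
 endfacet
 facet normal 0.041 0.159 -0.986
  outer loop
   vertex 2.9 1.0 0.3
   vertex 1.2 0.2 0.1
   vertex 3.2 3.4 0.7
  endloop
 endfacet
 facet normal 0.420 -0.906 0.054
  outer loop
   vertex 2.9 1.0 0.3
   vertex 0.7 0.1 2.3
   vertex 1.2 0.2 0.1
  endloop
 endfacet
 facet normal 0.770 -0.583 0.258
  outer loop
   vertex 2.9 1.0 0.3
   vertex 3.4 2.5 2.2
   vertex 3.1 2.9 4.0
  endloop
 endfacet
 facet normal 0.603 -0.722 0.338
  outer loop
   vertex 2.9 1.0 0.3
   vertex 3.1 2.9 4.0
   vertex 0.7 0.1 2.3
  endloop
 endfacet
 facet normal -0.941 0.031 -0.336
  outer loop
   vertex 0.9 1.9 1.1
   vertex 1.2 0.2 0.1
   vertex 0.2 2.3 3.1
  endloop
 endfacet
 facet normal -0.687 0.628 -0.366
  outer loop
   vertex 0.9 1.9 1.1
   vertex 0.2 2.3 3.1
   vertex 1.7 2.6 0.8
  endloop
 endfacet
 facet normal -0.575 0.337 -0.746
  outer loop
   vertex 0.9 1.9 1.1
   vertex 1.7 2.6 0.8
   vertex 1.2 0.2 0.1
  endloop
 endfacet
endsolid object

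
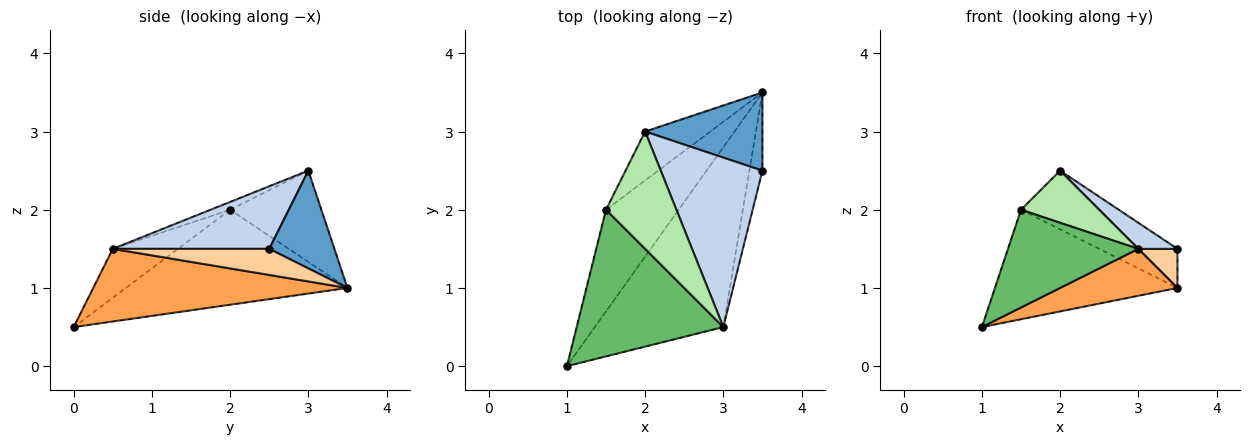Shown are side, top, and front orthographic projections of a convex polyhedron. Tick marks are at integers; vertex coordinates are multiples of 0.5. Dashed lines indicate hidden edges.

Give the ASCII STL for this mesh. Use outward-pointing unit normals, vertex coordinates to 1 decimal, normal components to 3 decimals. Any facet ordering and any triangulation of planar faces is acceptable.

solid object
 facet normal 0.598 0.359 0.717
  outer loop
   vertex 3.5 3.5 1.0
   vertex 2.0 3.0 2.5
   vertex 3.5 2.5 1.5
  endloop
 endfacet
 facet normal 0.520 -0.130 0.844
  outer loop
   vertex 3.0 0.5 1.5
   vertex 3.5 2.5 1.5
   vertex 2.0 3.0 2.5
  endloop
 endfacet
 facet normal 0.480 -0.221 -0.849
  outer loop
   vertex 3.0 0.5 1.5
   vertex 1.0 0.0 0.5
   vertex 3.5 3.5 1.0
  endloop
 endfacet
 facet normal 0.873 -0.218 -0.436
  outer loop
   vertex 3.0 0.5 1.5
   vertex 3.5 3.5 1.0
   vertex 3.5 2.5 1.5
  endloop
 endfacet
 facet normal -0.267 -0.535 0.802
  outer loop
   vertex 1.5 2.0 2.0
   vertex 1.0 0.0 0.5
   vertex 3.0 0.5 1.5
  endloop
 endfacet
 facet normal -0.101 -0.404 0.909
  outer loop
   vertex 1.5 2.0 2.0
   vertex 3.0 0.5 1.5
   vertex 2.0 3.0 2.5
  endloop
 endfacet
 facet normal -0.665 0.547 -0.508
  outer loop
   vertex 1.5 2.0 2.0
   vertex 3.5 3.5 1.0
   vertex 1.0 0.0 0.5
  endloop
 endfacet
 facet normal -0.667 0.572 -0.477
  outer loop
   vertex 1.5 2.0 2.0
   vertex 2.0 3.0 2.5
   vertex 3.5 3.5 1.0
  endloop
 endfacet
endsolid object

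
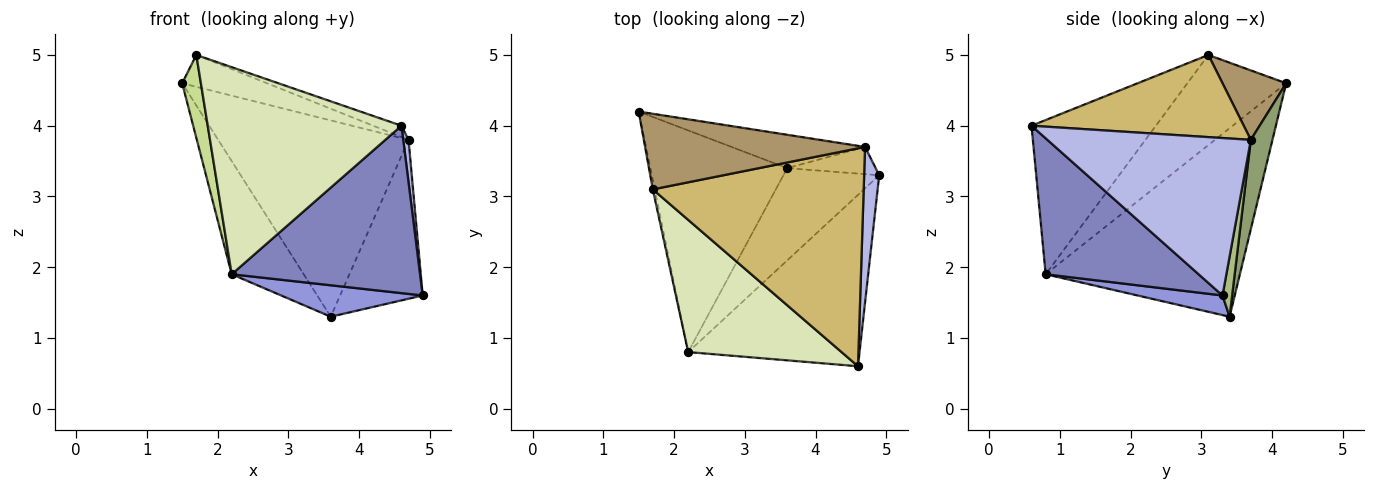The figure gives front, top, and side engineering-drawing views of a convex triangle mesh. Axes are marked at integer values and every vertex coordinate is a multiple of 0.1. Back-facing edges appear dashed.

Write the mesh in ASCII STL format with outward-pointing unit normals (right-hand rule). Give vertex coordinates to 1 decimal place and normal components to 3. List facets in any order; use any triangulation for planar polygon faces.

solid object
 facet normal -0.775 0.287 -0.563
  outer loop
   vertex 2.2 0.8 1.9
   vertex 1.5 4.2 4.6
   vertex 3.6 3.4 1.3
  endloop
 endfacet
 facet normal 0.494 -0.608 -0.622
  outer loop
   vertex 2.2 0.8 1.9
   vertex 4.9 3.3 1.6
   vertex 4.6 0.6 4.0
  endloop
 endfacet
 facet normal 0.190 -0.317 -0.929
  outer loop
   vertex 2.2 0.8 1.9
   vertex 3.6 3.4 1.3
   vertex 4.9 3.3 1.6
  endloop
 endfacet
 facet normal 0.995 -0.026 0.095
  outer loop
   vertex 4.7 3.7 3.8
   vertex 4.6 0.6 4.0
   vertex 4.9 3.3 1.6
  endloop
 endfacet
 facet normal 0.111 0.980 -0.167
  outer loop
   vertex 4.7 3.7 3.8
   vertex 3.6 3.4 1.3
   vertex 1.5 4.2 4.6
  endloop
 endfacet
 facet normal 0.114 0.979 -0.168
  outer loop
   vertex 4.7 3.7 3.8
   vertex 4.9 3.3 1.6
   vertex 3.6 3.4 1.3
  endloop
 endfacet
 facet normal -0.982 -0.186 -0.020
  outer loop
   vertex 1.7 3.1 5.0
   vertex 1.5 4.2 4.6
   vertex 2.2 0.8 1.9
  endloop
 endfacet
 facet normal -0.476 -0.741 0.473
  outer loop
   vertex 1.7 3.1 5.0
   vertex 2.2 0.8 1.9
   vertex 4.6 0.6 4.0
  endloop
 endfacet
 facet normal 0.279 0.373 0.885
  outer loop
   vertex 1.7 3.1 5.0
   vertex 4.7 3.7 3.8
   vertex 1.5 4.2 4.6
  endloop
 endfacet
 facet normal 0.363 0.048 0.931
  outer loop
   vertex 1.7 3.1 5.0
   vertex 4.6 0.6 4.0
   vertex 4.7 3.7 3.8
  endloop
 endfacet
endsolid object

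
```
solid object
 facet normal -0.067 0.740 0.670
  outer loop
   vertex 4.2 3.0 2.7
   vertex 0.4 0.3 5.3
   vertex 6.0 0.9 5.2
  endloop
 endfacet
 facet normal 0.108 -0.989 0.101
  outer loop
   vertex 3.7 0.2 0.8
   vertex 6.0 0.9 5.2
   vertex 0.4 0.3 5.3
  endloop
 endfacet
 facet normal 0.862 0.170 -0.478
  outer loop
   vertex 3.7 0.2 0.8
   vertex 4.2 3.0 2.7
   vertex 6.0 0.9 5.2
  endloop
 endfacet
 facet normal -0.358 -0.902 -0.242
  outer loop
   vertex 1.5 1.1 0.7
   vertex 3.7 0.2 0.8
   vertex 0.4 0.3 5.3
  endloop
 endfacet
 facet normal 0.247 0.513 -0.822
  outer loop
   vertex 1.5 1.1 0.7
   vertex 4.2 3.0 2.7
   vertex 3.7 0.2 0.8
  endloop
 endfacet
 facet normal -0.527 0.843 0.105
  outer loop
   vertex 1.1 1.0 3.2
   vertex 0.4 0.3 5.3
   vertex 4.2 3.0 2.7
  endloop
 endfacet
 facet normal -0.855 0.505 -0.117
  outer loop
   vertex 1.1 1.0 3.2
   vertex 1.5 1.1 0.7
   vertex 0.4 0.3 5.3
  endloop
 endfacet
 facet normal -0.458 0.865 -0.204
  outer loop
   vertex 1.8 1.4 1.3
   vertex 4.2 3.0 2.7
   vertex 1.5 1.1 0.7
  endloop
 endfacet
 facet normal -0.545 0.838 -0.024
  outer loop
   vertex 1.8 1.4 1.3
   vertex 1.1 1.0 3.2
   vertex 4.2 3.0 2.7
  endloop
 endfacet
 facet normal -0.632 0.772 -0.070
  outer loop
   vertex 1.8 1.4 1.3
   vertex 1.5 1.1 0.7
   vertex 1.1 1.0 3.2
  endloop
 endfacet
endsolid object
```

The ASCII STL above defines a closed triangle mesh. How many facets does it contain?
10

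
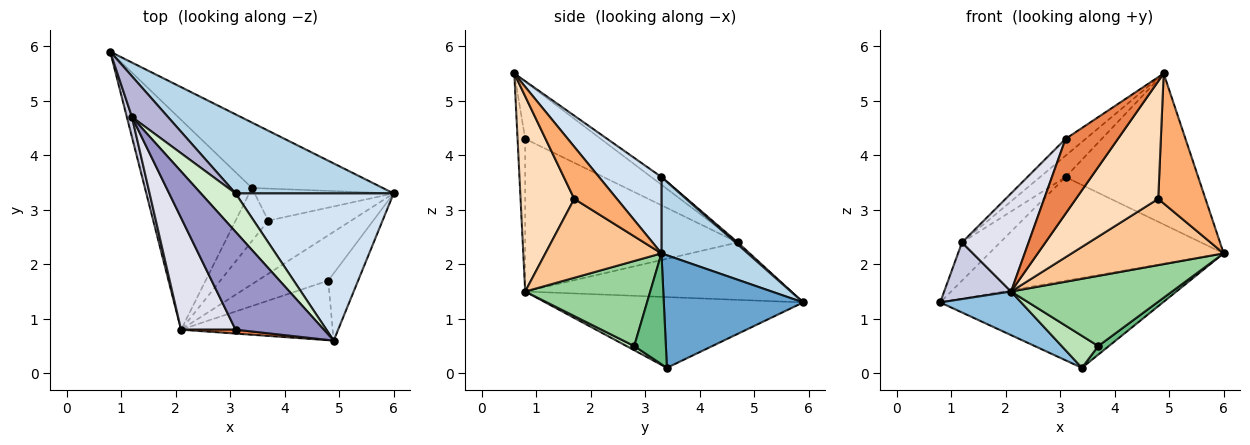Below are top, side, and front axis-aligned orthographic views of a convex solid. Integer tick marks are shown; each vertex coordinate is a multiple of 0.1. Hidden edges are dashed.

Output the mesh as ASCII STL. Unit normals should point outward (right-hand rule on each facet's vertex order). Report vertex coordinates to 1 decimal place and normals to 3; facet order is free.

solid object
 facet normal 0.452 0.722 -0.525
  outer loop
   vertex 3.4 3.4 0.1
   vertex 0.8 5.9 1.3
   vertex 6.0 3.3 2.2
  endloop
 endfacet
 facet normal -0.544 -0.171 -0.822
  outer loop
   vertex 2.1 0.8 1.5
   vertex 0.8 5.9 1.3
   vertex 3.4 3.4 0.1
  endloop
 endfacet
 facet normal 0.281 0.763 0.582
  outer loop
   vertex 3.1 3.3 3.6
   vertex 6.0 3.3 2.2
   vertex 0.8 5.9 1.3
  endloop
 endfacet
 facet normal 0.319 0.678 0.662
  outer loop
   vertex 3.1 3.3 3.6
   vertex 4.9 0.6 5.5
   vertex 6.0 3.3 2.2
  endloop
 endfacet
 facet normal -0.144 -0.988 0.051
  outer loop
   vertex 3.1 0.8 4.3
   vertex 2.1 0.8 1.5
   vertex 4.9 0.6 5.5
  endloop
 endfacet
 facet normal 0.625 -0.693 -0.359
  outer loop
   vertex 4.8 1.7 3.2
   vertex 6.0 3.3 2.2
   vertex 4.9 0.6 5.5
  endloop
 endfacet
 facet normal 0.533 -0.698 -0.477
  outer loop
   vertex 4.8 1.7 3.2
   vertex 2.1 0.8 1.5
   vertex 6.0 3.3 2.2
  endloop
 endfacet
 facet normal 0.503 -0.771 -0.391
  outer loop
   vertex 4.8 1.7 3.2
   vertex 4.9 0.6 5.5
   vertex 2.1 0.8 1.5
  endloop
 endfacet
 facet normal 0.610 -0.205 -0.765
  outer loop
   vertex 3.7 2.8 0.5
   vertex 3.4 3.4 0.1
   vertex 6.0 3.3 2.2
  endloop
 endfacet
 facet normal 0.527 -0.678 -0.513
  outer loop
   vertex 3.7 2.8 0.5
   vertex 6.0 3.3 2.2
   vertex 2.1 0.8 1.5
  endloop
 endfacet
 facet normal 0.109 -0.513 -0.851
  outer loop
   vertex 3.7 2.8 0.5
   vertex 2.1 0.8 1.5
   vertex 3.4 3.4 0.1
  endloop
 endfacet
 facet normal -0.191 0.477 0.858
  outer loop
   vertex 1.2 4.7 2.4
   vertex 4.9 0.6 5.5
   vertex 3.1 3.3 3.6
  endloop
 endfacet
 facet normal -0.538 0.143 0.831
  outer loop
   vertex 1.2 4.7 2.4
   vertex 3.1 0.8 4.3
   vertex 4.9 0.6 5.5
  endloop
 endfacet
 facet normal 0.042 0.683 0.729
  outer loop
   vertex 1.2 4.7 2.4
   vertex 3.1 3.3 3.6
   vertex 0.8 5.9 1.3
  endloop
 endfacet
 facet normal -0.966 -0.243 0.086
  outer loop
   vertex 1.2 4.7 2.4
   vertex 0.8 5.9 1.3
   vertex 2.1 0.8 1.5
  endloop
 endfacet
 facet normal -0.903 -0.283 0.323
  outer loop
   vertex 1.2 4.7 2.4
   vertex 2.1 0.8 1.5
   vertex 3.1 0.8 4.3
  endloop
 endfacet
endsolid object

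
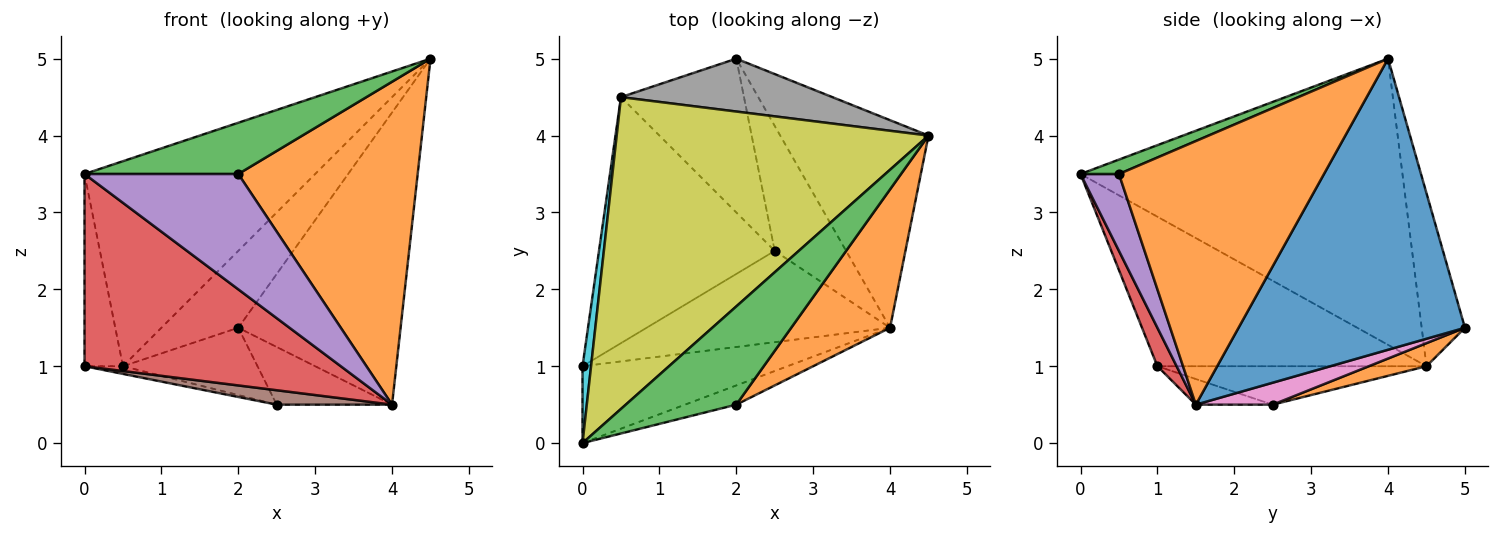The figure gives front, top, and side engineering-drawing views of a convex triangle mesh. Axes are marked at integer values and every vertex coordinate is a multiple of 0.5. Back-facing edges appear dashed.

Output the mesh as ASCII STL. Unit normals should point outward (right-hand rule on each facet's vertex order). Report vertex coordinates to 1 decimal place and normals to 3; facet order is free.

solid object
 facet normal 0.751 0.538 -0.383
  outer loop
   vertex 4.0 1.5 0.5
   vertex 2.0 5.0 1.5
   vertex 4.5 4.0 5.0
  endloop
 endfacet
 facet normal 0.724 -0.634 0.272
  outer loop
   vertex 2.0 0.5 3.5
   vertex 4.0 1.5 0.5
   vertex 4.5 4.0 5.0
  endloop
 endfacet
 facet normal 0.115 -0.460 0.881
  outer loop
   vertex 0.0 0.0 3.5
   vertex 2.0 0.5 3.5
   vertex 4.5 4.0 5.0
  endloop
 endfacet
 facet normal 0.069 -0.926 -0.370
  outer loop
   vertex 0.0 0.0 3.5
   vertex 0.0 1.0 1.0
   vertex 4.0 1.5 0.5
  endloop
 endfacet
 facet normal 0.239 -0.958 -0.160
  outer loop
   vertex 0.0 0.0 3.5
   vertex 4.0 1.5 0.5
   vertex 2.0 0.5 3.5
  endloop
 endfacet
 facet normal -0.103 -0.155 -0.982
  outer loop
   vertex 2.5 2.5 0.5
   vertex 4.0 1.5 0.5
   vertex 0.0 1.0 1.0
  endloop
 endfacet
 facet normal 0.269 0.404 -0.874
  outer loop
   vertex 2.5 2.5 0.5
   vertex 2.0 5.0 1.5
   vertex 4.0 1.5 0.5
  endloop
 endfacet
 facet normal -0.421 0.748 0.514
  outer loop
   vertex 0.5 4.5 1.0
   vertex 4.5 4.0 5.0
   vertex 2.0 5.0 1.5
  endloop
 endfacet
 facet normal -0.609 0.436 0.663
  outer loop
   vertex 0.5 4.5 1.0
   vertex 0.0 0.0 3.5
   vertex 4.5 4.0 5.0
  endloop
 endfacet
 facet normal -0.988 0.141 0.056
  outer loop
   vertex 0.5 4.5 1.0
   vertex 0.0 1.0 1.0
   vertex 0.0 0.0 3.5
  endloop
 endfacet
 facet normal -0.214 0.031 -0.976
  outer loop
   vertex 0.5 4.5 1.0
   vertex 2.5 2.5 0.5
   vertex 0.0 1.0 1.0
  endloop
 endfacet
 facet normal 0.169 0.395 -0.903
  outer loop
   vertex 0.5 4.5 1.0
   vertex 2.0 5.0 1.5
   vertex 2.5 2.5 0.5
  endloop
 endfacet
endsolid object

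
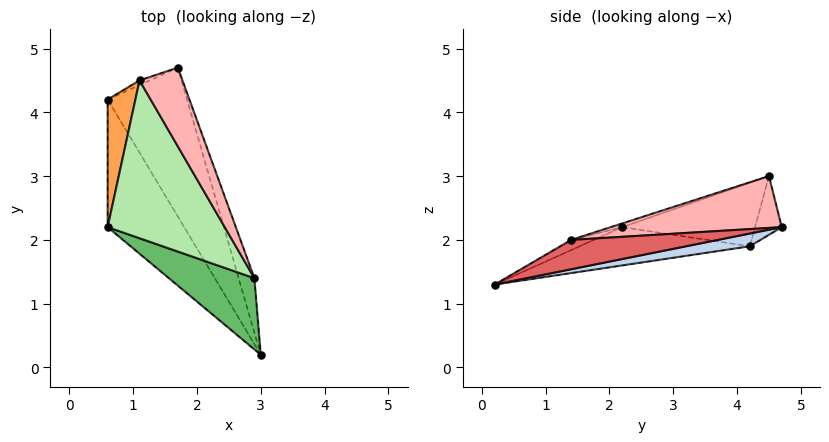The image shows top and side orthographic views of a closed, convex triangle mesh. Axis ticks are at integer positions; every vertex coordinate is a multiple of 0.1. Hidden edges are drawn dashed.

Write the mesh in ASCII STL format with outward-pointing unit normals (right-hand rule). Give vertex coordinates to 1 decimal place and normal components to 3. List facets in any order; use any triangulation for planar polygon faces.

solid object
 facet normal -0.443 -0.133 -0.886
  outer loop
   vertex 0.6 4.2 1.9
   vertex 3.0 0.2 1.3
   vertex 0.6 2.2 2.2
  endloop
 endfacet
 facet normal 0.154 0.236 -0.959
  outer loop
   vertex 0.6 4.2 1.9
   vertex 1.7 4.7 2.2
   vertex 3.0 0.2 1.3
  endloop
 endfacet
 facet normal -0.915 0.060 0.399
  outer loop
   vertex 0.6 4.2 1.9
   vertex 0.6 2.2 2.2
   vertex 1.1 4.5 3.0
  endloop
 endfacet
 facet normal -0.397 0.915 -0.069
  outer loop
   vertex 0.6 4.2 1.9
   vertex 1.1 4.5 3.0
   vertex 1.7 4.7 2.2
  endloop
 endfacet
 facet normal -0.102 -0.508 0.856
  outer loop
   vertex 2.9 1.4 2.0
   vertex 0.6 2.2 2.2
   vertex 3.0 0.2 1.3
  endloop
 endfacet
 facet normal -0.030 -0.323 0.946
  outer loop
   vertex 2.9 1.4 2.0
   vertex 1.1 4.5 3.0
   vertex 0.6 2.2 2.2
  endloop
 endfacet
 facet normal 0.832 0.330 -0.446
  outer loop
   vertex 2.9 1.4 2.0
   vertex 3.0 0.2 1.3
   vertex 1.7 4.7 2.2
  endloop
 endfacet
 facet normal 0.749 0.235 0.620
  outer loop
   vertex 2.9 1.4 2.0
   vertex 1.7 4.7 2.2
   vertex 1.1 4.5 3.0
  endloop
 endfacet
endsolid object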